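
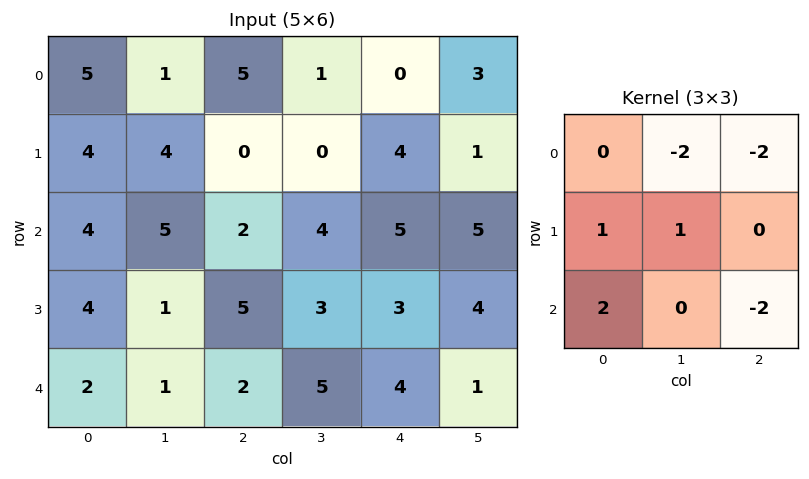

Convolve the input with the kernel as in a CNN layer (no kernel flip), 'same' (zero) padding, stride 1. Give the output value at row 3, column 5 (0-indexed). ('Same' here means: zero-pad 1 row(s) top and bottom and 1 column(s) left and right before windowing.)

5

The receptive field on the zero-padded input at this output position is [5 5 0 / 3 4 0 / 4 1 0]. Elementwise product with the kernel and sum: 5·-2 + 0·-2 + 3·1 + 4·1 + 4·2 + 0·-2.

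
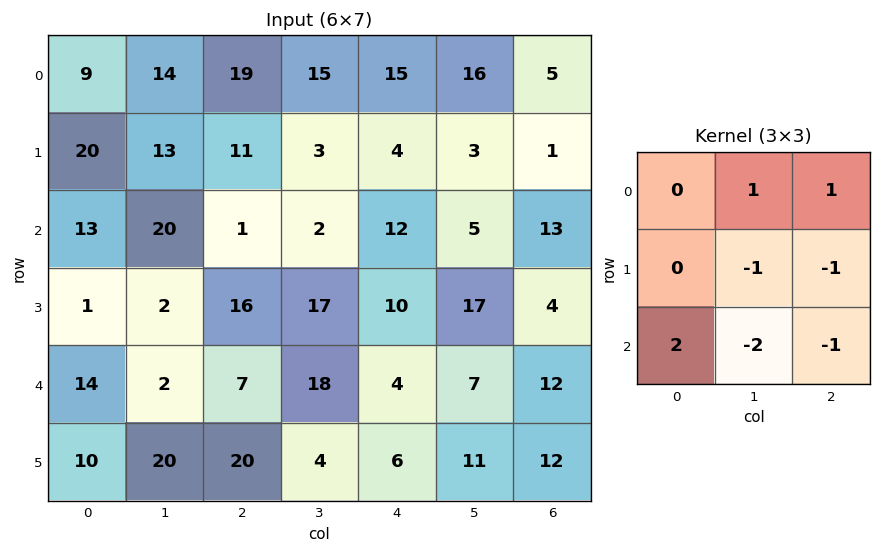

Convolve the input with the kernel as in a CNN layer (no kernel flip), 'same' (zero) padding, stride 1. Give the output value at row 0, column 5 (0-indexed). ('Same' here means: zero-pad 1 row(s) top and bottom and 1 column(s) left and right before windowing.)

-20

The receptive field on the zero-padded input at this output position is [0 0 0 / 15 16 5 / 4 3 1]. Elementwise product with the kernel and sum: 0·1 + 0·1 + 16·-1 + 5·-1 + 4·2 + 3·-2 + 1·-1.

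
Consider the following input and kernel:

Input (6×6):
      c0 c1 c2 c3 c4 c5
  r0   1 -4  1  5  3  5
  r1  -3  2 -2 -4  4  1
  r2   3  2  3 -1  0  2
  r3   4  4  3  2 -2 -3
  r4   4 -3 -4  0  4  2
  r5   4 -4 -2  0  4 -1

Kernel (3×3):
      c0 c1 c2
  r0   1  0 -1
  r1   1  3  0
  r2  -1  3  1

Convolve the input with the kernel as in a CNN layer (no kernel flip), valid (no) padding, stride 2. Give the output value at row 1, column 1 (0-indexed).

The receptive field on the input at this output position is [3 -1 0 / 3 2 -2 / -4 0 4]. Elementwise product with the kernel and sum: 3·1 + 0·-1 + 3·1 + 2·3 + -4·-1 + 0·3 + 4·1.

20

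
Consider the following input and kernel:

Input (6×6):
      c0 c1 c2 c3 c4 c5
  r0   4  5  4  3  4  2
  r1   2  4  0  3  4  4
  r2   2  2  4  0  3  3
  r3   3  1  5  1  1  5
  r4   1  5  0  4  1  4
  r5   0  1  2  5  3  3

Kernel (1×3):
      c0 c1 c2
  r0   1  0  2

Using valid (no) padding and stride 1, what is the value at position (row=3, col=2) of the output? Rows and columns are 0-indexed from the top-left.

7

The receptive field on the input at this output position is [5 1 1]. Elementwise product with the kernel and sum: 5·1 + 1·2.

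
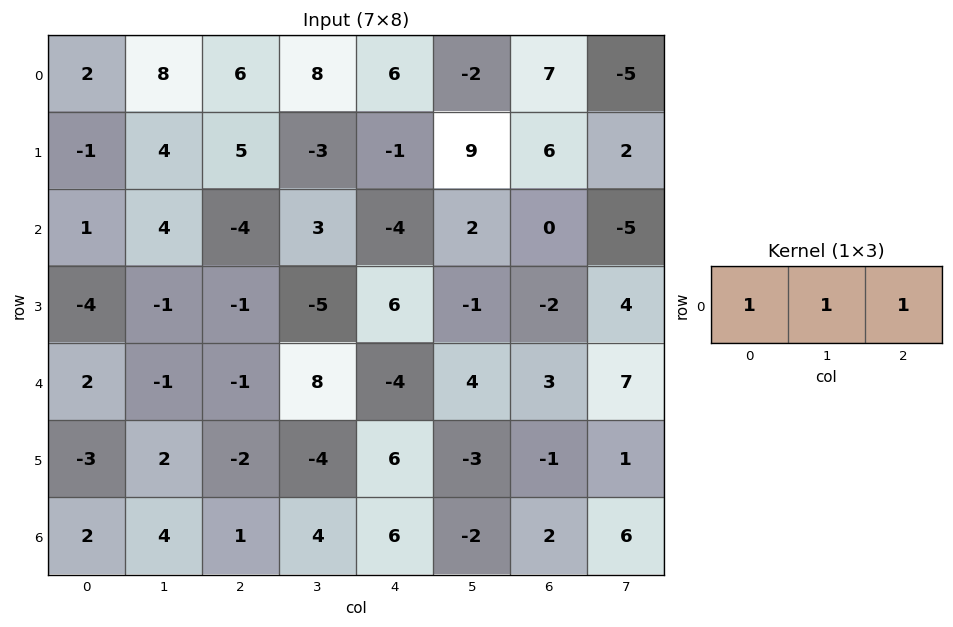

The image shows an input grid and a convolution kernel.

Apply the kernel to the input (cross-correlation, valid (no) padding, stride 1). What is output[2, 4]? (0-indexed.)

-2

The receptive field on the input at this output position is [-4 2 0]. Elementwise product with the kernel and sum: -4·1 + 2·1 + 0·1.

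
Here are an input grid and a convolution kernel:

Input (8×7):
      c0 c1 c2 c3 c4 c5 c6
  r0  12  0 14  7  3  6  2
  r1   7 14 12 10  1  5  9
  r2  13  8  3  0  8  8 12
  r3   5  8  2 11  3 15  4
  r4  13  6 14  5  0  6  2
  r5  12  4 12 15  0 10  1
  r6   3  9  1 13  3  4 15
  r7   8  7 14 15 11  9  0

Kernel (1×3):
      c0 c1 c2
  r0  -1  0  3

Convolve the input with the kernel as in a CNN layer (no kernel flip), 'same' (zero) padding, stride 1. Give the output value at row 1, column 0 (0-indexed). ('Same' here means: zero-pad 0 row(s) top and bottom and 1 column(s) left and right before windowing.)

The receptive field on the zero-padded input at this output position is [0 7 14]. Elementwise product with the kernel and sum: 0·-1 + 14·3.

42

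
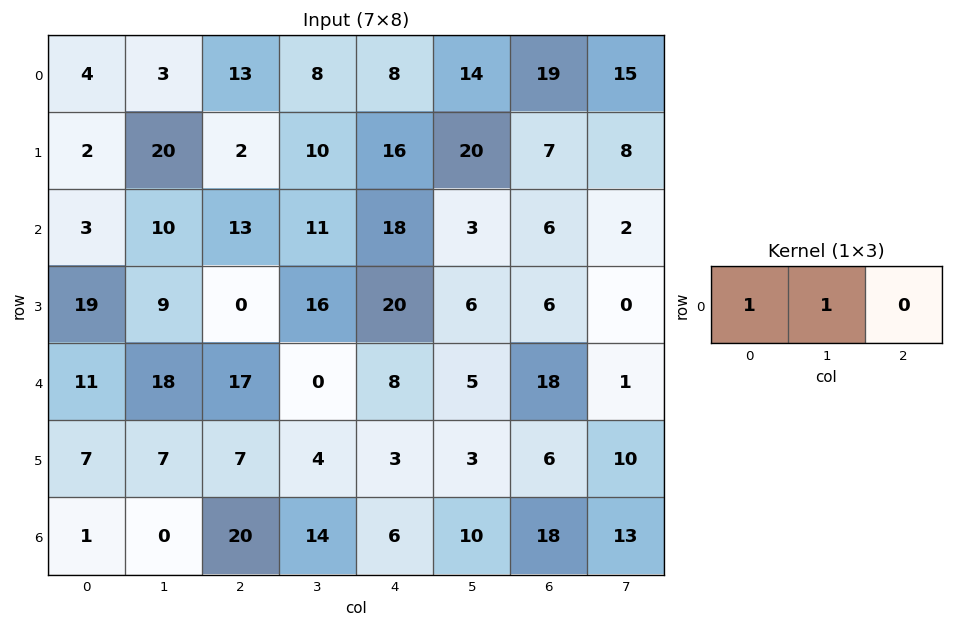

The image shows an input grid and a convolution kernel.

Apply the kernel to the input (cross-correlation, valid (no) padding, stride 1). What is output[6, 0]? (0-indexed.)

1

The receptive field on the input at this output position is [1 0 20]. Elementwise product with the kernel and sum: 1·1 + 0·1.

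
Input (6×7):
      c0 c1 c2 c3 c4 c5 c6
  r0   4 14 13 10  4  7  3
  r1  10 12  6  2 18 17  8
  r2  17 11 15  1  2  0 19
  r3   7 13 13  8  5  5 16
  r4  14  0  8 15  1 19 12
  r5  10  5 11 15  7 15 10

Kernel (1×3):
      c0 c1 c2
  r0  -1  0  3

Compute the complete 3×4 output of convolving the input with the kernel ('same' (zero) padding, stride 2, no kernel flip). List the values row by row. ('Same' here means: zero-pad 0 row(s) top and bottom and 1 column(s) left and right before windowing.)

42 16 11 -7
33 -8 -1 0
0 45 42 -19

Output[0,0]: The receptive field on the zero-padded input at this output position is [0 4 14]. Elementwise product with the kernel and sum: 0·-1 + 14·3.
Output[0,1]: The receptive field on the zero-padded input at this output position is [14 13 10]. Elementwise product with the kernel and sum: 14·-1 + 10·3.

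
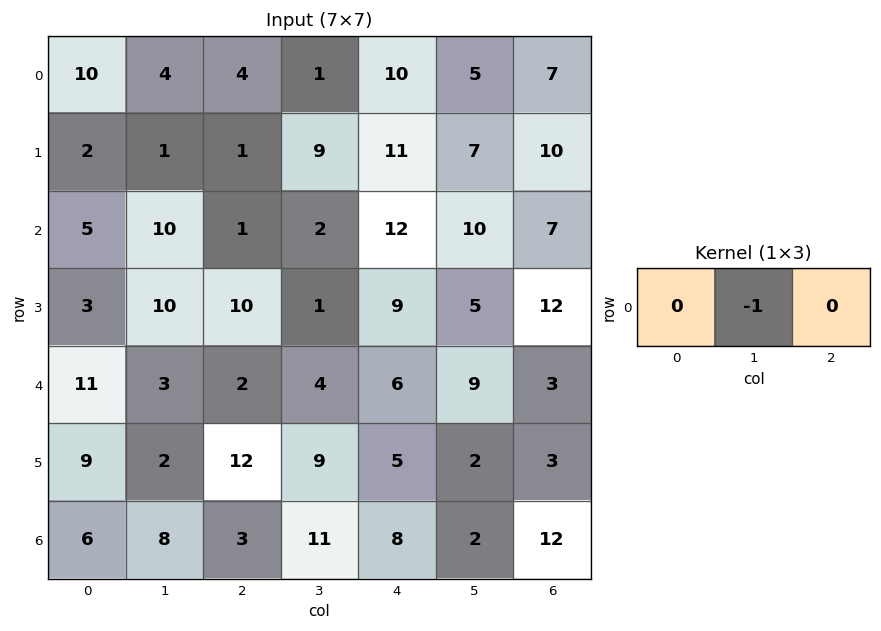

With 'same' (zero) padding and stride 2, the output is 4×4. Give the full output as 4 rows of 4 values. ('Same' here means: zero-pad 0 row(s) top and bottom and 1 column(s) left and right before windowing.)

-10 -4 -10 -7
-5 -1 -12 -7
-11 -2 -6 -3
-6 -3 -8 -12

Output[0,0]: The receptive field on the zero-padded input at this output position is [0 10 4]. Elementwise product with the kernel and sum: 10·-1.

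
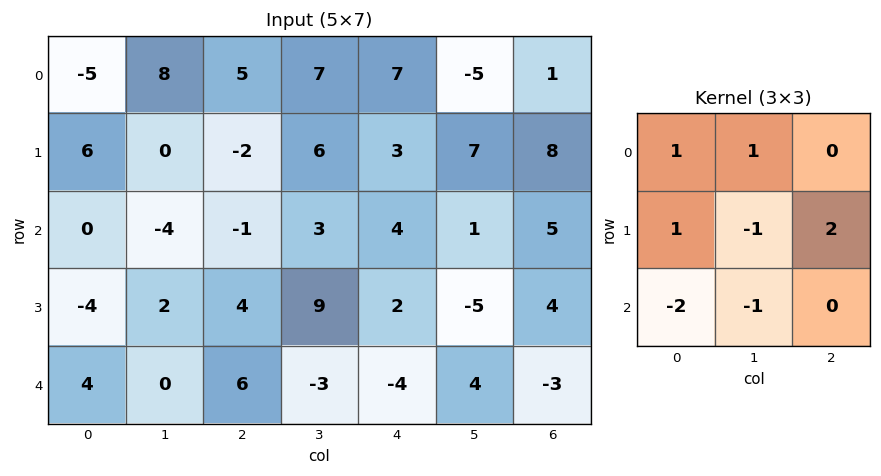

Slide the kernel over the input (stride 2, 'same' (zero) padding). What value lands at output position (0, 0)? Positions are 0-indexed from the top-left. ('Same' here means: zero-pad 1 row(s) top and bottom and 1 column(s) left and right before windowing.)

The receptive field on the zero-padded input at this output position is [0 0 0 / 0 -5 8 / 0 6 0]. Elementwise product with the kernel and sum: 0·1 + 0·1 + 0·1 + -5·-1 + 8·2 + 0·-2 + 6·-1.

15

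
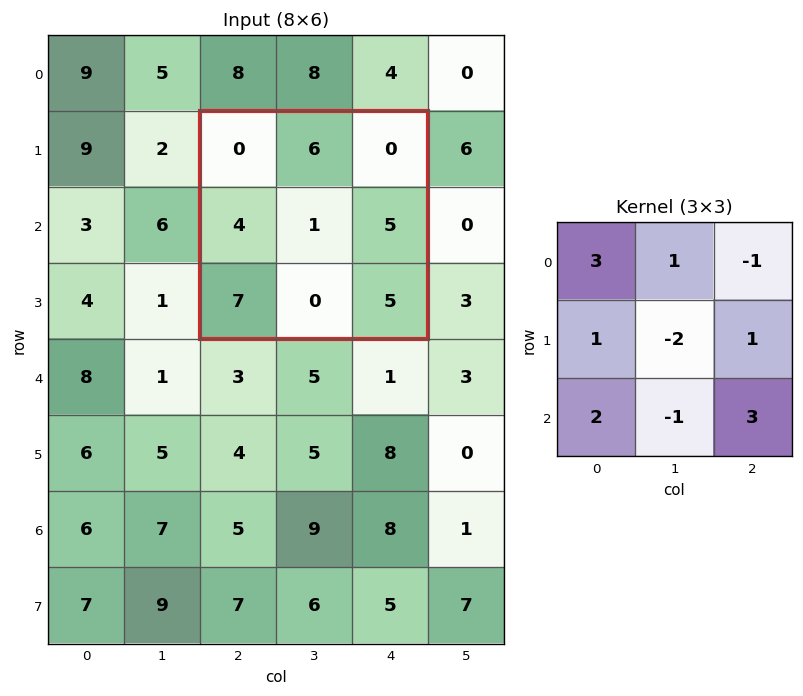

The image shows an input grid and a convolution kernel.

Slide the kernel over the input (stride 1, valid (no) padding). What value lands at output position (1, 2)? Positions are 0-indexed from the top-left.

42

The receptive field on the input at this output position is [0 6 0 / 4 1 5 / 7 0 5]. Elementwise product with the kernel and sum: 0·3 + 6·1 + 0·-1 + 4·1 + 1·-2 + 5·1 + 7·2 + 0·-1 + 5·3.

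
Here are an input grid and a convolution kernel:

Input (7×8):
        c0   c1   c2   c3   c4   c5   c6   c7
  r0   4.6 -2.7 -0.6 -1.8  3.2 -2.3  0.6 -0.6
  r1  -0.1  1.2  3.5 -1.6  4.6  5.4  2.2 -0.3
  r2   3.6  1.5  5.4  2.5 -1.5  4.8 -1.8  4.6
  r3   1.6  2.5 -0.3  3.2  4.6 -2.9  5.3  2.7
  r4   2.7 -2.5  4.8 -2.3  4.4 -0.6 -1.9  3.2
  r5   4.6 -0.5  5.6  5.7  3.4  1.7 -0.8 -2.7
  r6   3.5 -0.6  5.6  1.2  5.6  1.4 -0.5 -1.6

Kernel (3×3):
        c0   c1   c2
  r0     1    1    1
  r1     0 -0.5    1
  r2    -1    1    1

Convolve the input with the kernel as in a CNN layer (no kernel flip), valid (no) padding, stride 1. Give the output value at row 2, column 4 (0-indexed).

1.35

The receptive field on the input at this output position is [-1.5 4.8 -1.8 / 4.6 -2.9 5.3 / 4.4 -0.6 -1.9]. Elementwise product with the kernel and sum: -1.5·1 + 4.8·1 + -1.8·1 + -2.9·-0.5 + 5.3·1 + 4.4·-1 + -0.6·1 + -1.9·1.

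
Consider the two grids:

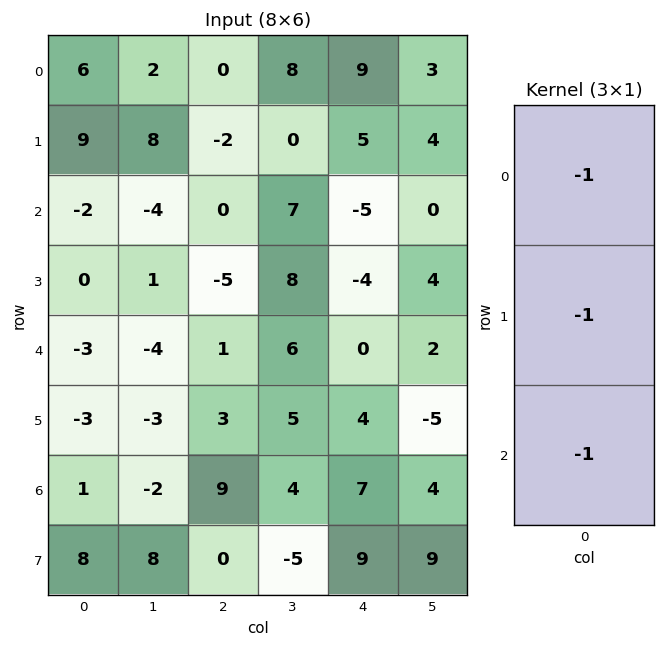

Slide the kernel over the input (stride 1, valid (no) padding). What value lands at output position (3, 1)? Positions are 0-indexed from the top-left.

6

The receptive field on the input at this output position is [1 / -4 / -3]. Elementwise product with the kernel and sum: 1·-1 + -4·-1 + -3·-1.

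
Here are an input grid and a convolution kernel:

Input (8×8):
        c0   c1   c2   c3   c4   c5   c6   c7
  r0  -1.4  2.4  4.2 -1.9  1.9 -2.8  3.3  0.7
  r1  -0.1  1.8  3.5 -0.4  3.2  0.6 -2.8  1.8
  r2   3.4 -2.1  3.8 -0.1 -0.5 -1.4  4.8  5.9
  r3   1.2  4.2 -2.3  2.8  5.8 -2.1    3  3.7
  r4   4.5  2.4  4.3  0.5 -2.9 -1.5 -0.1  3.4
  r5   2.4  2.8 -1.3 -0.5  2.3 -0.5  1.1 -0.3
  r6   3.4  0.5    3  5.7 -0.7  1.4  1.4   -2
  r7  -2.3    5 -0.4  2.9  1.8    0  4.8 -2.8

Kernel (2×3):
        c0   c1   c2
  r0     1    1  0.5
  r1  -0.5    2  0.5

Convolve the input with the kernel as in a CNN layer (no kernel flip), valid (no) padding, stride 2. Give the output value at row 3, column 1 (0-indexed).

15.25

The receptive field on the input at this output position is [3 5.7 -0.7 / -0.4 2.9 1.8]. Elementwise product with the kernel and sum: 3·1 + 5.7·1 + -0.7·0.5 + -0.4·-0.5 + 2.9·2 + 1.8·0.5.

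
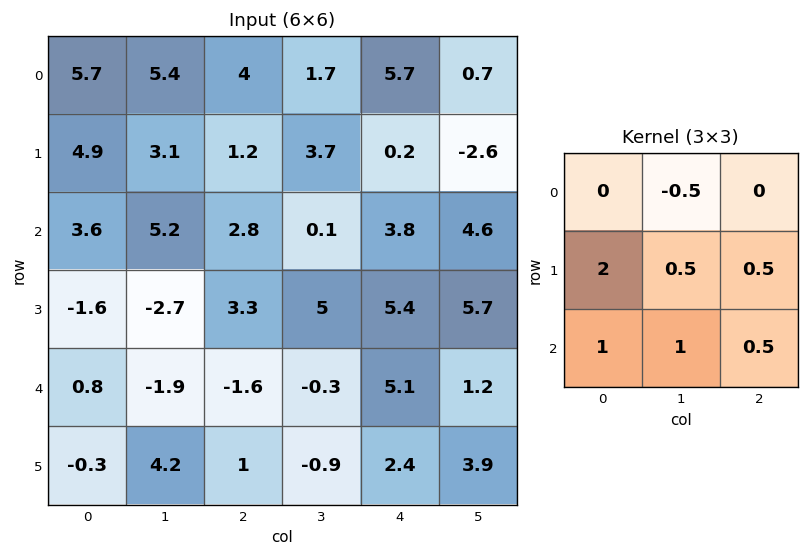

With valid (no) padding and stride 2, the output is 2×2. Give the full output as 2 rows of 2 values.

Output[0,0]: The receptive field on the input at this output position is [5.7 5.4 4 / 4.9 3.1 1.2 / 3.6 5.2 2.8]. Elementwise product with the kernel and sum: 5.4·-0.5 + 4.9·2 + 3.1·0.5 + 1.2·0.5 + 3.6·1 + 5.2·1 + 2.8·0.5.

19.45 8.3
-7.4 12.4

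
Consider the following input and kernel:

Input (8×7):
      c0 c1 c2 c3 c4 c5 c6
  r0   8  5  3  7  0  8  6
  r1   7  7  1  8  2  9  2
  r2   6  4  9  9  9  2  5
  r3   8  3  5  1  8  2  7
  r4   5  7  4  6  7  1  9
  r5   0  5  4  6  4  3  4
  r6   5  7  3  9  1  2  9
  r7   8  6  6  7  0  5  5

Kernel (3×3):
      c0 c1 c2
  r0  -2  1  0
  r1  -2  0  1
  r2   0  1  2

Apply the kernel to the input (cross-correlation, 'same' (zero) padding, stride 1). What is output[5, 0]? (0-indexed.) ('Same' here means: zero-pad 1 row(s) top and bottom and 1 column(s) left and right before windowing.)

29

The receptive field on the zero-padded input at this output position is [0 5 7 / 0 0 5 / 0 5 7]. Elementwise product with the kernel and sum: 0·-2 + 5·1 + 0·-2 + 5·1 + 5·1 + 7·2.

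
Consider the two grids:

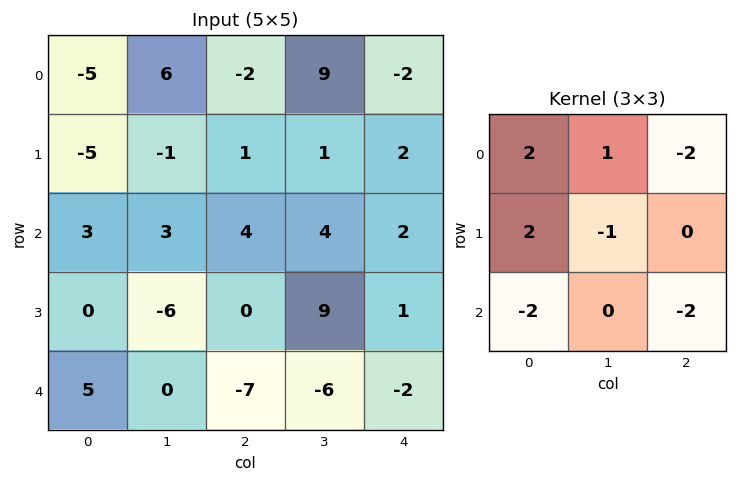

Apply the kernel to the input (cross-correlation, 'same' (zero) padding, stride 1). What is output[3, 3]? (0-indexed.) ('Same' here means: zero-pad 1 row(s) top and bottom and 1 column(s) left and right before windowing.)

The receptive field on the zero-padded input at this output position is [4 4 2 / 0 9 1 / -7 -6 -2]. Elementwise product with the kernel and sum: 4·2 + 4·1 + 2·-2 + 0·2 + 9·-1 + -7·-2 + -2·-2.

17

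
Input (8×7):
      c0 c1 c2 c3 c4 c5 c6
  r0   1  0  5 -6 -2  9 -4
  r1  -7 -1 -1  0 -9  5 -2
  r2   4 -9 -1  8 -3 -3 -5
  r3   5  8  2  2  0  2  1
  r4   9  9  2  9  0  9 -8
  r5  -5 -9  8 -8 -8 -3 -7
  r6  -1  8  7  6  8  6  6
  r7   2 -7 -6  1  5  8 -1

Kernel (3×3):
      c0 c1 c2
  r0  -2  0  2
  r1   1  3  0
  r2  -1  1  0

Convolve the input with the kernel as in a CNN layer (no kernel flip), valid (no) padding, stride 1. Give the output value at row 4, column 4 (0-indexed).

The receptive field on the input at this output position is [0 9 -8 / -8 -3 -7 / 8 6 6]. Elementwise product with the kernel and sum: 0·-2 + -8·2 + -8·1 + -3·3 + 8·-1 + 6·1.

-35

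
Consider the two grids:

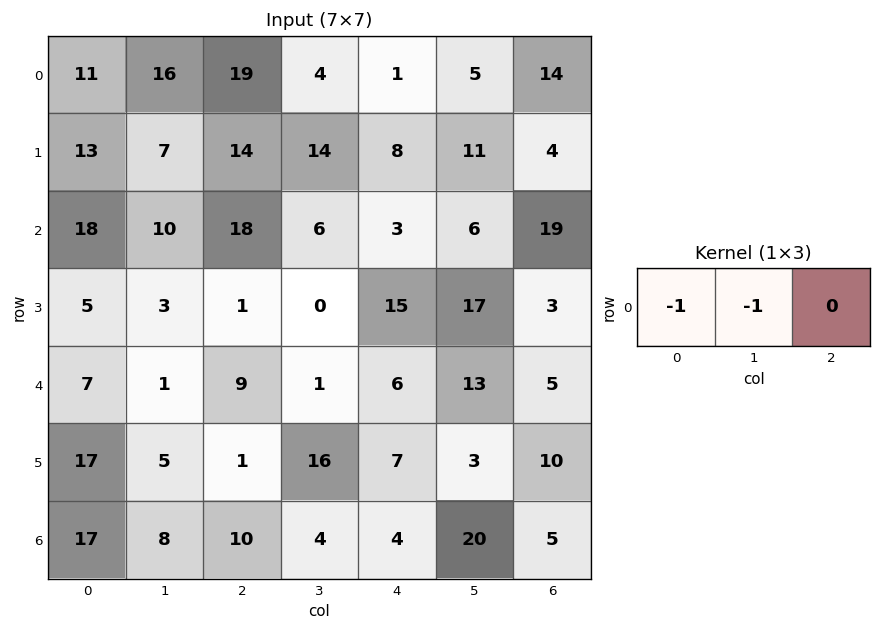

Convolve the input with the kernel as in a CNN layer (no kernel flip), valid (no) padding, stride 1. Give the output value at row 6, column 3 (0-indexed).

The receptive field on the input at this output position is [4 4 20]. Elementwise product with the kernel and sum: 4·-1 + 4·-1.

-8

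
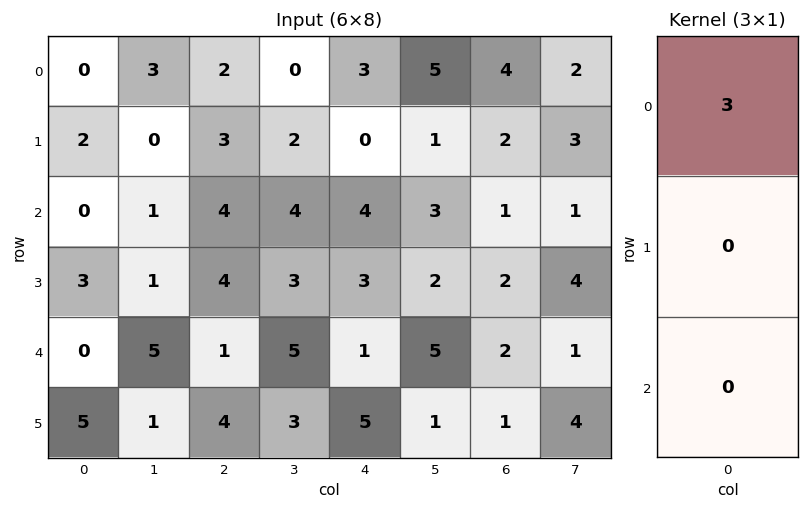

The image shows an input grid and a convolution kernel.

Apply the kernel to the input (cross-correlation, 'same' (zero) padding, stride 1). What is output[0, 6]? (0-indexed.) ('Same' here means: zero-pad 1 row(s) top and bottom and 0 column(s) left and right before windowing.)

0

The receptive field on the zero-padded input at this output position is [0 / 4 / 2]. Elementwise product with the kernel and sum: 0·3.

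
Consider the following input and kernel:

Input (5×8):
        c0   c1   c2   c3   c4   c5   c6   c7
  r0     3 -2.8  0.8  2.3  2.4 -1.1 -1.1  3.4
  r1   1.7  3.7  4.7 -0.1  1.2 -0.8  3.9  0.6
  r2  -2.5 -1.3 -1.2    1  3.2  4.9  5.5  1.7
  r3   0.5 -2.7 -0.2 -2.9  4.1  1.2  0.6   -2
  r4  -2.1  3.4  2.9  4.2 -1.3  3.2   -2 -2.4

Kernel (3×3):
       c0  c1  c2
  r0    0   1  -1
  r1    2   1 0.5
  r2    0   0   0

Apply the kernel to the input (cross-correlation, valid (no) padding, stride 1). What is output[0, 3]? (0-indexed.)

The receptive field on the input at this output position is [2.3 2.4 -1.1 / -0.1 1.2 -0.8 / 1 3.2 4.9]. Elementwise product with the kernel and sum: 2.4·1 + -1.1·-1 + -0.1·2 + 1.2·1 + -0.8·0.5.

4.1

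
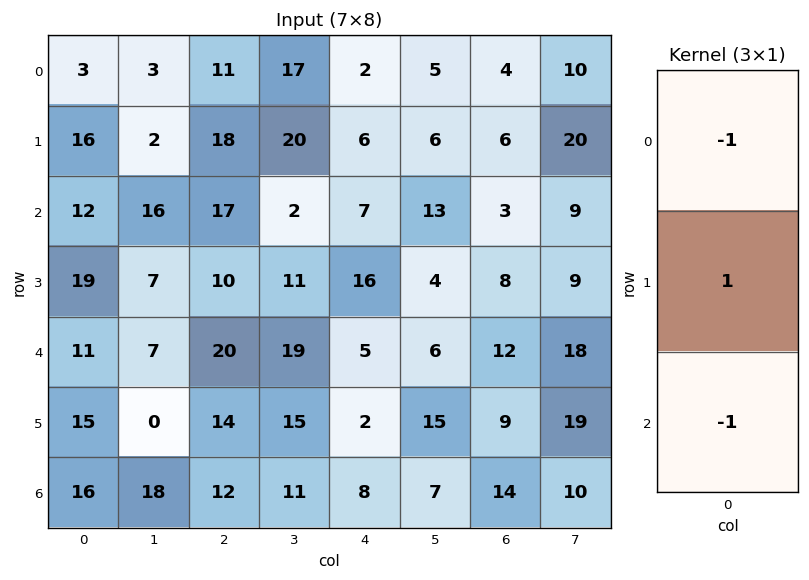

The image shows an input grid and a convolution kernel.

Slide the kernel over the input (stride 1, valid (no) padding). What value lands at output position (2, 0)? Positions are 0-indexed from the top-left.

-4

The receptive field on the input at this output position is [12 / 19 / 11]. Elementwise product with the kernel and sum: 12·-1 + 19·1 + 11·-1.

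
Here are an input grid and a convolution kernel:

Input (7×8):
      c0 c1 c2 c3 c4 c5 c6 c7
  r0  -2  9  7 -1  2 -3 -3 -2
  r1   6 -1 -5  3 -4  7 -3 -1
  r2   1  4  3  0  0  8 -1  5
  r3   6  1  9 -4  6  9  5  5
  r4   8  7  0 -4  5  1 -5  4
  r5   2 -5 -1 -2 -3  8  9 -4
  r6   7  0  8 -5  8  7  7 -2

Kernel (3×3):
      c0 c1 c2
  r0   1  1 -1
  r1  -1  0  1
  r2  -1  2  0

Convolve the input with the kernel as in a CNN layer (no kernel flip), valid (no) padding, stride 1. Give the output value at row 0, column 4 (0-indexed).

The receptive field on the input at this output position is [2 -3 -3 / -4 7 -3 / 0 8 -1]. Elementwise product with the kernel and sum: 2·1 + -3·1 + -3·-1 + -4·-1 + -3·1 + 0·-1 + 8·2.

19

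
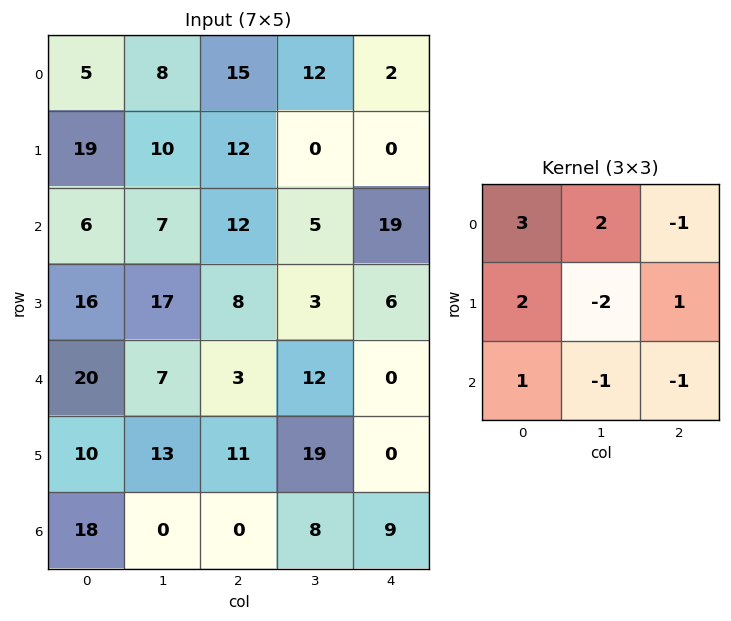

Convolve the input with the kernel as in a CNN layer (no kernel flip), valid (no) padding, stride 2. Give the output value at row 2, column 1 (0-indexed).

0

The receptive field on the input at this output position is [3 12 0 / 11 19 0 / 0 8 9]. Elementwise product with the kernel and sum: 3·3 + 12·2 + 0·-1 + 11·2 + 19·-2 + 0·1 + 0·1 + 8·-1 + 9·-1.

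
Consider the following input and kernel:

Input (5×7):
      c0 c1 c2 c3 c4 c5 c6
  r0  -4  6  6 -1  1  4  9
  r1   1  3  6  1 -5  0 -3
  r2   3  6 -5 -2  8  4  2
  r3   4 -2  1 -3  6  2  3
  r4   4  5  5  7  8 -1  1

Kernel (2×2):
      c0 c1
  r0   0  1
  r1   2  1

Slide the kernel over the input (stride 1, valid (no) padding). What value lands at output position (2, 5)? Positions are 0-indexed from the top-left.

9

The receptive field on the input at this output position is [4 2 / 2 3]. Elementwise product with the kernel and sum: 2·1 + 2·2 + 3·1.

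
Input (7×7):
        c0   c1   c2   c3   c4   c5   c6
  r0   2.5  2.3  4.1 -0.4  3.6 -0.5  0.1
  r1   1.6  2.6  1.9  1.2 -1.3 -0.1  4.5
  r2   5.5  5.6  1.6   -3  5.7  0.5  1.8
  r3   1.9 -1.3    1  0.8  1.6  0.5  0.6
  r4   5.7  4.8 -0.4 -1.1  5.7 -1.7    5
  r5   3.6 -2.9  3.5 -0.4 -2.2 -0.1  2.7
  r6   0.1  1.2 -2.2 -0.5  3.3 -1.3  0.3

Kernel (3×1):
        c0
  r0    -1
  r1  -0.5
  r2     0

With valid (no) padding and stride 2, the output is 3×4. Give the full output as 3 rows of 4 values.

Output[0,0]: The receptive field on the input at this output position is [2.5 / 1.6 / 5.5]. Elementwise product with the kernel and sum: 2.5·-1 + 1.6·-0.5.

-3.3 -5.05 -2.95 -2.35
-6.45 -2.1 -6.5 -2.1
-7.5 -1.35 -4.6 -6.35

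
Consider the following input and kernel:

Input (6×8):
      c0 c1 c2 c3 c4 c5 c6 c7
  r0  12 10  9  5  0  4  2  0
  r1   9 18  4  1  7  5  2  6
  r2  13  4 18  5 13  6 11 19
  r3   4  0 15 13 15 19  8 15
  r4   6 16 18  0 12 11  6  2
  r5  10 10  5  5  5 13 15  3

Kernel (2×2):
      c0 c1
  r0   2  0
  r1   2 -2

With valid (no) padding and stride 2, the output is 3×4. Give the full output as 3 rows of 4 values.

6 24 4 -4
34 40 18 8
12 36 8 36

Output[0,0]: The receptive field on the input at this output position is [12 10 / 9 18]. Elementwise product with the kernel and sum: 12·2 + 9·2 + 18·-2.
Output[0,1]: The receptive field on the input at this output position is [9 5 / 4 1]. Elementwise product with the kernel and sum: 9·2 + 4·2 + 1·-2.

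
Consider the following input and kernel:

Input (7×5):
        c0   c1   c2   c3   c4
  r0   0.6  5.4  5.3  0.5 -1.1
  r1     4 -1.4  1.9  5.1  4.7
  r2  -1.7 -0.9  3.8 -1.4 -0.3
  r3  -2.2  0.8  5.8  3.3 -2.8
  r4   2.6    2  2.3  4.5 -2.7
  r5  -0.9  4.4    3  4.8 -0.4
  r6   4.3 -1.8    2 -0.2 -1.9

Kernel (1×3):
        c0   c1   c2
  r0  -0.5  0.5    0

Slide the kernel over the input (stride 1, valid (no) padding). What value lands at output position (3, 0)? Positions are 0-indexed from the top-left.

The receptive field on the input at this output position is [-2.2 0.8 5.8]. Elementwise product with the kernel and sum: -2.2·-0.5 + 0.8·0.5.

1.5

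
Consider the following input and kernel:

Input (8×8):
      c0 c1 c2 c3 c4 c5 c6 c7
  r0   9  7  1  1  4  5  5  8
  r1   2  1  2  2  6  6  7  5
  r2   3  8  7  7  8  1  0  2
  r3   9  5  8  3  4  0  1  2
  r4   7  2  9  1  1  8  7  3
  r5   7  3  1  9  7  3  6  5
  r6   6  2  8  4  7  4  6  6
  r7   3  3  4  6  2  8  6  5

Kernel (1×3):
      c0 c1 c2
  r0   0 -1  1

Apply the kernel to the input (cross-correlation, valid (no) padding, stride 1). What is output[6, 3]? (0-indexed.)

-3

The receptive field on the input at this output position is [4 7 4]. Elementwise product with the kernel and sum: 7·-1 + 4·1.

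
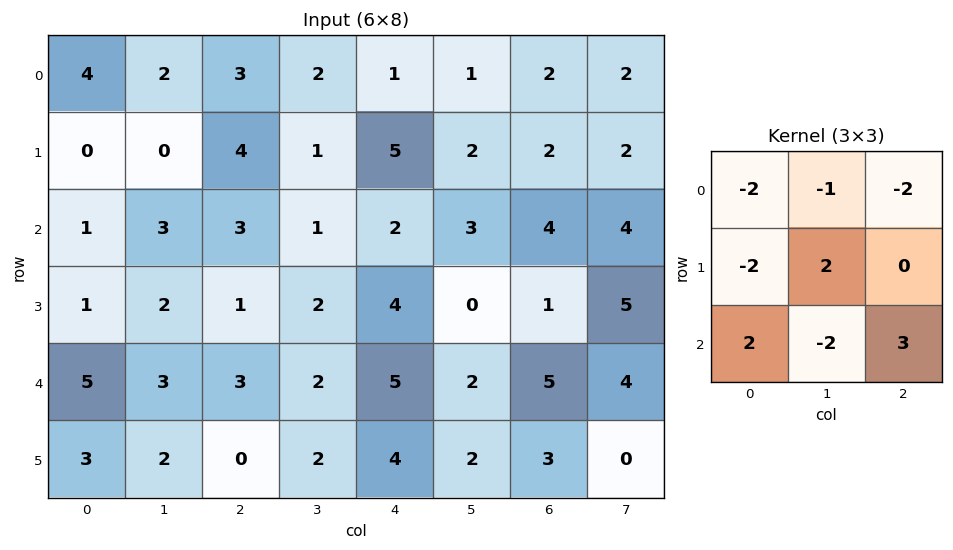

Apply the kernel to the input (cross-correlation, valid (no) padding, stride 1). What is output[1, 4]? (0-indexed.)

-3

The receptive field on the input at this output position is [5 2 2 / 2 3 4 / 4 0 1]. Elementwise product with the kernel and sum: 5·-2 + 2·-1 + 2·-2 + 2·-2 + 3·2 + 4·2 + 0·-2 + 1·3.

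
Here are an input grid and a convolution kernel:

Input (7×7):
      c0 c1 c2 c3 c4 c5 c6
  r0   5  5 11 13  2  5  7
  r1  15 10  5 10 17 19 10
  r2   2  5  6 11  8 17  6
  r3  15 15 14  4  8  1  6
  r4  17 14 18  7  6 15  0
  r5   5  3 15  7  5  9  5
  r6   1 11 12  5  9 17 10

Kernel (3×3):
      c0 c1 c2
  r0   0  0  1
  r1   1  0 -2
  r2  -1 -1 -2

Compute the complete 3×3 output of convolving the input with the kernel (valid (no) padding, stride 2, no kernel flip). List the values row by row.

Output[0,0]: The receptive field on the input at this output position is [5 5 11 / 15 10 5 / 2 5 6]. Elementwise product with the kernel and sum: 11·1 + 15·1 + 5·-2 + 2·-1 + 5·-1 + 6·-2.
Output[0,1]: The receptive field on the input at this output position is [11 13 2 / 5 10 17 / 6 11 8]. Elementwise product with the kernel and sum: 2·1 + 5·1 + 17·-2 + 6·-1 + 11·-1 + 8·-2.

-3 -60 -33
-74 -31 -19
-43 -24 -51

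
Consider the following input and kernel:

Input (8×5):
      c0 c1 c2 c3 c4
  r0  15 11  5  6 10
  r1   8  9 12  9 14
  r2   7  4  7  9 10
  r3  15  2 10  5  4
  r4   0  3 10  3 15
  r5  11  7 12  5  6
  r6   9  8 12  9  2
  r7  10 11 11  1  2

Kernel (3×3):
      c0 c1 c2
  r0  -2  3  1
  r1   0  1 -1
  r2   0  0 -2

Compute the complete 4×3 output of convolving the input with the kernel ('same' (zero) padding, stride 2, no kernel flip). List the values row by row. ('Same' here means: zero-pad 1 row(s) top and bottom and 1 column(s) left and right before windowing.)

-14 -19 10
32 15 34
30 28 17
19 28 10

Output[0,0]: The receptive field on the zero-padded input at this output position is [0 0 0 / 0 15 11 / 0 8 9]. Elementwise product with the kernel and sum: 0·-2 + 0·3 + 0·1 + 15·1 + 11·-1 + 9·-2.
Output[0,1]: The receptive field on the zero-padded input at this output position is [0 0 0 / 11 5 6 / 9 12 9]. Elementwise product with the kernel and sum: 0·-2 + 0·3 + 0·1 + 5·1 + 6·-1 + 9·-2.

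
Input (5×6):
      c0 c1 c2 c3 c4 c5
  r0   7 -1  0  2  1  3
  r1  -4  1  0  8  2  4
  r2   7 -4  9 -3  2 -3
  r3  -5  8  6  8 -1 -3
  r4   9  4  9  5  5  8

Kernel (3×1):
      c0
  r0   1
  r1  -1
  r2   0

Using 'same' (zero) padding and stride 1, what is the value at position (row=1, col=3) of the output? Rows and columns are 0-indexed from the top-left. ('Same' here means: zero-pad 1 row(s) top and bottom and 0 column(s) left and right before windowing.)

The receptive field on the zero-padded input at this output position is [2 / 8 / -3]. Elementwise product with the kernel and sum: 2·1 + 8·-1.

-6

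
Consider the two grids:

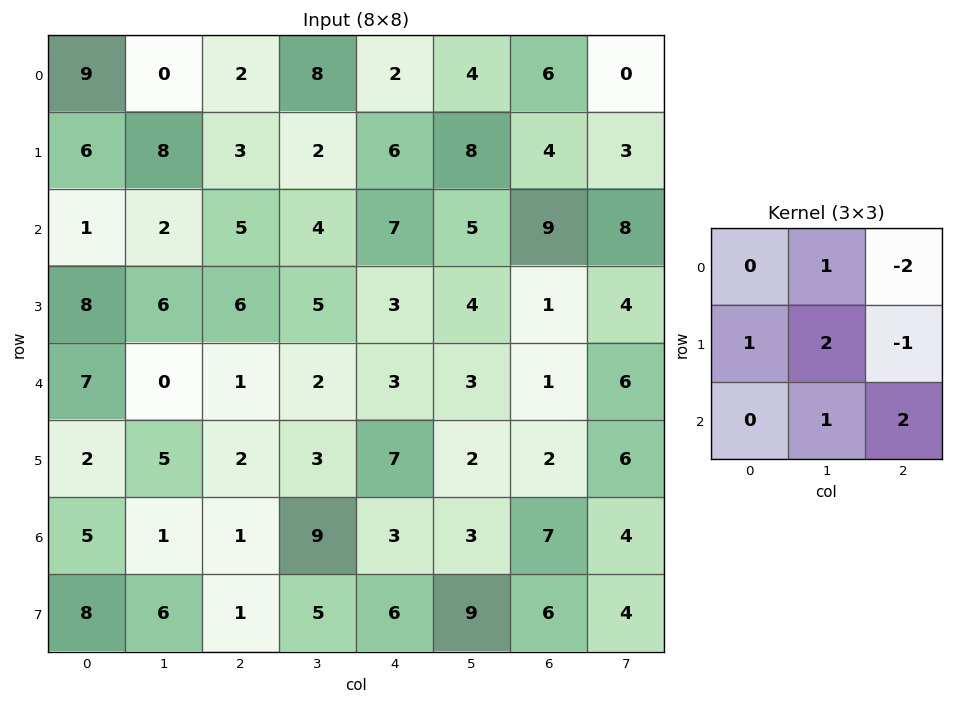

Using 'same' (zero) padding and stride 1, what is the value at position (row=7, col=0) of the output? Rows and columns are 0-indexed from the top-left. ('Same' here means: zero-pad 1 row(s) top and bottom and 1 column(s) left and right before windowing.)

13

The receptive field on the zero-padded input at this output position is [0 5 1 / 0 8 6 / 0 0 0]. Elementwise product with the kernel and sum: 5·1 + 1·-2 + 0·1 + 8·2 + 6·-1 + 0·1 + 0·2.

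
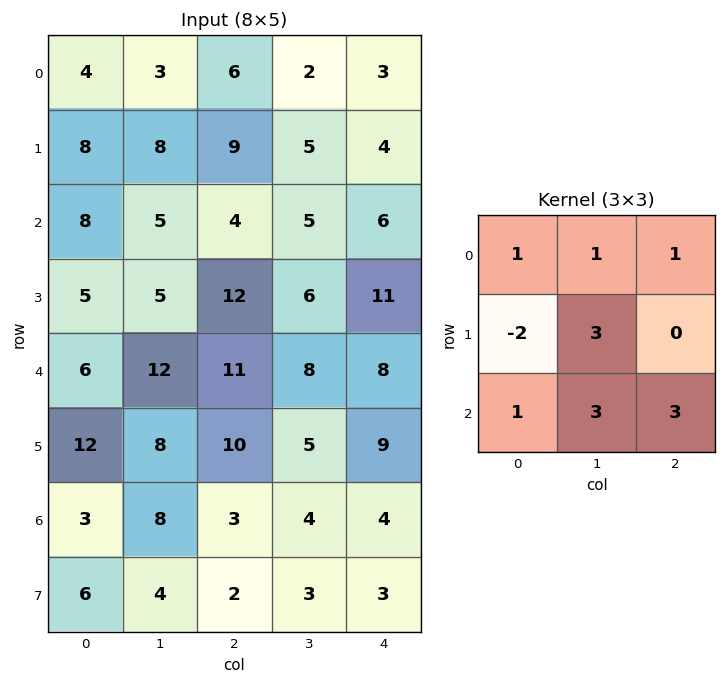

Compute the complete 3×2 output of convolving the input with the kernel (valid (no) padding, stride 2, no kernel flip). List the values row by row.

Output[0,0]: The receptive field on the input at this output position is [4 3 6 / 8 8 9 / 8 5 4]. Elementwise product with the kernel and sum: 4·1 + 3·1 + 6·1 + 8·-2 + 8·3 + 8·1 + 5·3 + 4·3.

56 45
97 68
65 49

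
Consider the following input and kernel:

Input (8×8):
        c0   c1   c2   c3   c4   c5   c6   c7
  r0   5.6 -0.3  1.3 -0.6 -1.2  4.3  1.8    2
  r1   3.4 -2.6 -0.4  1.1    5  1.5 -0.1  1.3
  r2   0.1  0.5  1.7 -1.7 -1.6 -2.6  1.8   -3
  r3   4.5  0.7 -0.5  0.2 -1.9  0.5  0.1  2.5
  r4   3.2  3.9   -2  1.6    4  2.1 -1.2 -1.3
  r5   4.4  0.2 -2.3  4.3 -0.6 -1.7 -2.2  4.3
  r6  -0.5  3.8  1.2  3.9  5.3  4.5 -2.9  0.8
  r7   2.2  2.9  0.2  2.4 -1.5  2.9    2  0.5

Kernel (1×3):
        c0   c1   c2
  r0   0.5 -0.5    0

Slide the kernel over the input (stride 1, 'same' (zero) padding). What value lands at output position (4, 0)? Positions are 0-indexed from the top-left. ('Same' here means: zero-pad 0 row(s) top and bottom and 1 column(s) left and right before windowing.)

-1.6

The receptive field on the zero-padded input at this output position is [0 3.2 3.9]. Elementwise product with the kernel and sum: 0·0.5 + 3.2·-0.5.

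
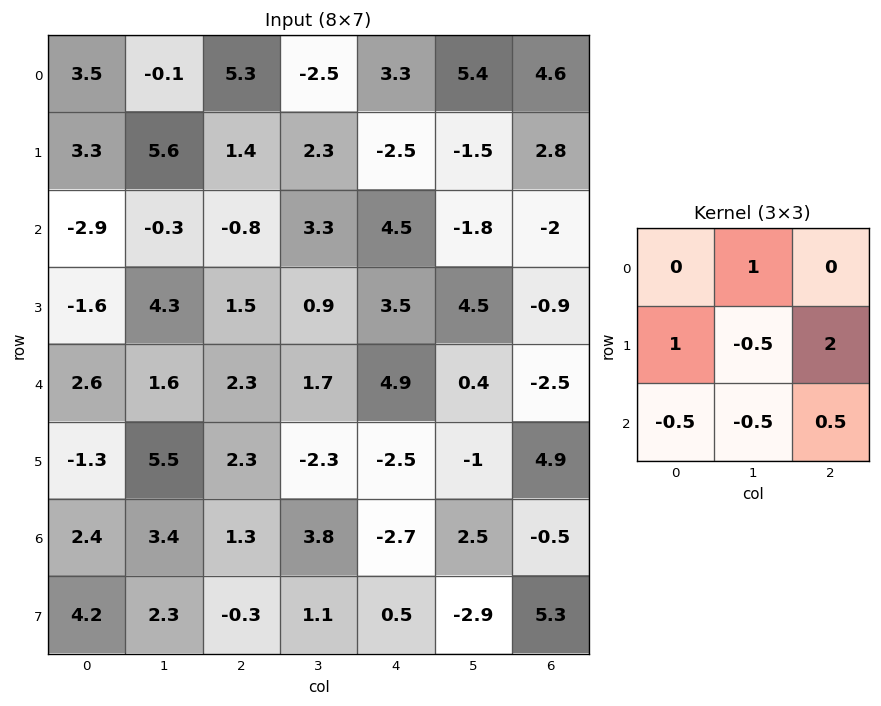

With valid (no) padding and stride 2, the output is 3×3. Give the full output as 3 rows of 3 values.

4.4 -6.25 6.9
-2 11.8 -6.25
-0.1 -3.75 8.05

Output[0,0]: The receptive field on the input at this output position is [3.5 -0.1 5.3 / 3.3 5.6 1.4 / -2.9 -0.3 -0.8]. Elementwise product with the kernel and sum: -0.1·1 + 3.3·1 + 5.6·-0.5 + 1.4·2 + -2.9·-0.5 + -0.3·-0.5 + -0.8·0.5.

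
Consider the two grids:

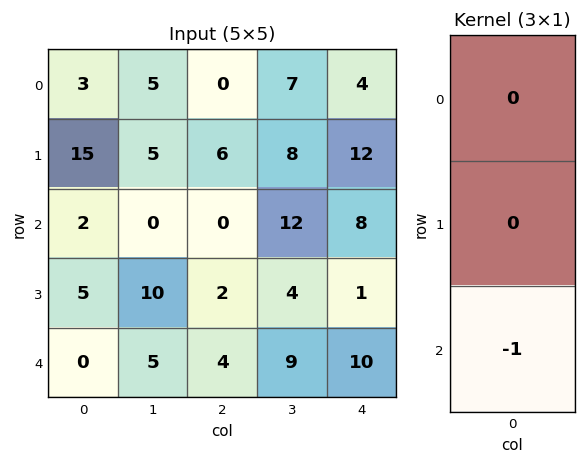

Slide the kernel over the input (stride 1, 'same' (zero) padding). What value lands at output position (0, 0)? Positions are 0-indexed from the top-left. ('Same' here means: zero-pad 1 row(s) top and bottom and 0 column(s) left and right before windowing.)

-15

The receptive field on the zero-padded input at this output position is [0 / 3 / 15]. Elementwise product with the kernel and sum: 15·-1.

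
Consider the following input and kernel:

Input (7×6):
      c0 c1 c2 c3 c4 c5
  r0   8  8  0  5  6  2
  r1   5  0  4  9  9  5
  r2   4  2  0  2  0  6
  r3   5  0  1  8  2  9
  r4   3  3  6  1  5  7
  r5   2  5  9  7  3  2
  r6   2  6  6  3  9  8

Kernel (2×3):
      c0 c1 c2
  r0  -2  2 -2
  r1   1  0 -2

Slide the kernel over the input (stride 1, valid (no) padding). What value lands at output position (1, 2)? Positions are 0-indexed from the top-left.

The receptive field on the input at this output position is [4 9 9 / 0 2 0]. Elementwise product with the kernel and sum: 4·-2 + 9·2 + 9·-2 + 0·1 + 0·-2.

-8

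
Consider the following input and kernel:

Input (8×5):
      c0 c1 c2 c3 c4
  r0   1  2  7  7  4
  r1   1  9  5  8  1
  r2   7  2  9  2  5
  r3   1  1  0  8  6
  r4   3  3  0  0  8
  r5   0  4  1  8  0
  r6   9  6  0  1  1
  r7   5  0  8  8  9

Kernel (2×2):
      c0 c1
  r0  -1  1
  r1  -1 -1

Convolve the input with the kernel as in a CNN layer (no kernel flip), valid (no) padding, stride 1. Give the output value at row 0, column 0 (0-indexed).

The receptive field on the input at this output position is [1 2 / 1 9]. Elementwise product with the kernel and sum: 1·-1 + 2·1 + 1·-1 + 9·-1.

-9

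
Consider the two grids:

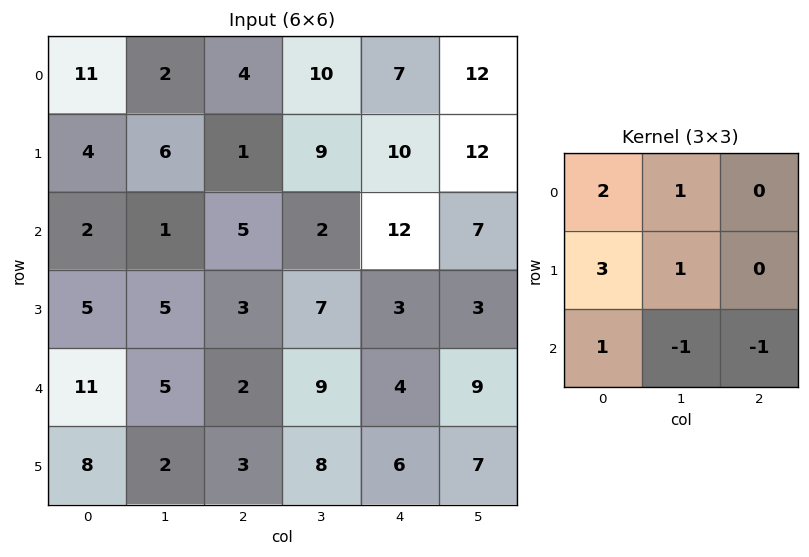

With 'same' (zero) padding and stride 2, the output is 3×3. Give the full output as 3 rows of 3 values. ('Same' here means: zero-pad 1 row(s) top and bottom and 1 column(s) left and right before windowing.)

1 6 24
-4 16 47
6 21 43

Output[0,0]: The receptive field on the zero-padded input at this output position is [0 0 0 / 0 11 2 / 0 4 6]. Elementwise product with the kernel and sum: 0·2 + 0·1 + 0·3 + 11·1 + 0·1 + 4·-1 + 6·-1.
Output[0,1]: The receptive field on the zero-padded input at this output position is [0 0 0 / 2 4 10 / 6 1 9]. Elementwise product with the kernel and sum: 0·2 + 0·1 + 2·3 + 4·1 + 6·1 + 1·-1 + 9·-1.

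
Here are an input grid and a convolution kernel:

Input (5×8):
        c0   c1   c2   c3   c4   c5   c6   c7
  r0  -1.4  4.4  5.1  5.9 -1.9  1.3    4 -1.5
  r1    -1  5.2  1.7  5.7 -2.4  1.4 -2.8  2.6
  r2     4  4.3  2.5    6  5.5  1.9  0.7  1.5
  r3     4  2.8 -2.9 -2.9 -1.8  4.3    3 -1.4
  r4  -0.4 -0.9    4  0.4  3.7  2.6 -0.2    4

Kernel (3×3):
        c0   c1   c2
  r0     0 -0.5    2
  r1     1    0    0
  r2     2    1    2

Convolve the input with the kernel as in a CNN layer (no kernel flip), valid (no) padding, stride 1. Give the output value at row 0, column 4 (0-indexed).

19.25

The receptive field on the input at this output position is [-1.9 1.3 4 / -2.4 1.4 -2.8 / 5.5 1.9 0.7]. Elementwise product with the kernel and sum: 1.3·-0.5 + 4·2 + -2.4·1 + 5.5·2 + 1.9·1 + 0.7·2.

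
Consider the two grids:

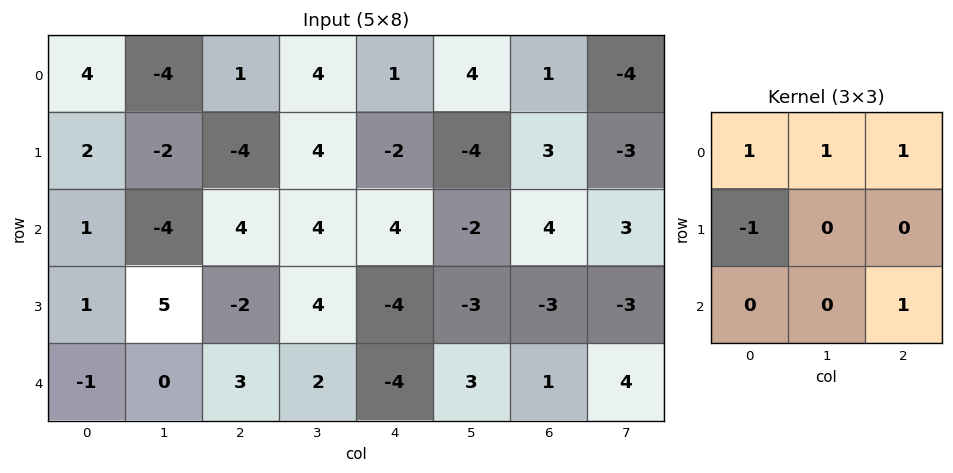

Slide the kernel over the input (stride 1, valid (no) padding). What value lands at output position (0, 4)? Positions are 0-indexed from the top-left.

12

The receptive field on the input at this output position is [1 4 1 / -2 -4 3 / 4 -2 4]. Elementwise product with the kernel and sum: 1·1 + 4·1 + 1·1 + -2·-1 + 4·1.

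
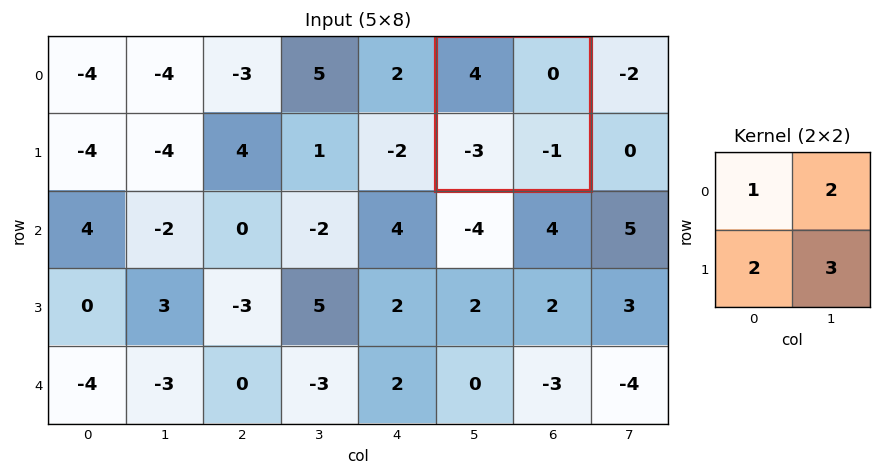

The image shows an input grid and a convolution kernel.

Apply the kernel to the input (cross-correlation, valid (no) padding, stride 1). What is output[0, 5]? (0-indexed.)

The receptive field on the input at this output position is [4 0 / -3 -1]. Elementwise product with the kernel and sum: 4·1 + 0·2 + -3·2 + -1·3.

-5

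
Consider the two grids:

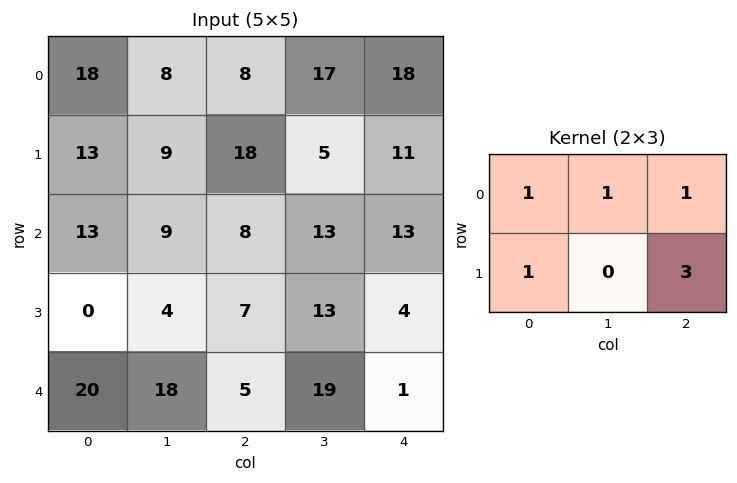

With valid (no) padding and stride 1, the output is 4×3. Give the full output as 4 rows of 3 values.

Output[0,0]: The receptive field on the input at this output position is [18 8 8 / 13 9 18]. Elementwise product with the kernel and sum: 18·1 + 8·1 + 8·1 + 13·1 + 18·3.

101 57 94
77 80 81
51 73 53
46 99 32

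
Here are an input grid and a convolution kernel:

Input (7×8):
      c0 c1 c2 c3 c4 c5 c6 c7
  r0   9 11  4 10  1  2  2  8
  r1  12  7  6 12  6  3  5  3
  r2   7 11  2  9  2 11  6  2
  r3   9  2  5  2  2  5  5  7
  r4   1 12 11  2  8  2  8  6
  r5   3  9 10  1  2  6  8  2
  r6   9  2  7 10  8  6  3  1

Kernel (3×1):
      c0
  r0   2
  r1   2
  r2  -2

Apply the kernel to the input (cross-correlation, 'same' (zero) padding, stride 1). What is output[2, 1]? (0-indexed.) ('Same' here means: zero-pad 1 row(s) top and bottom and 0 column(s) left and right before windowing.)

32

The receptive field on the zero-padded input at this output position is [7 / 11 / 2]. Elementwise product with the kernel and sum: 7·2 + 11·2 + 2·-2.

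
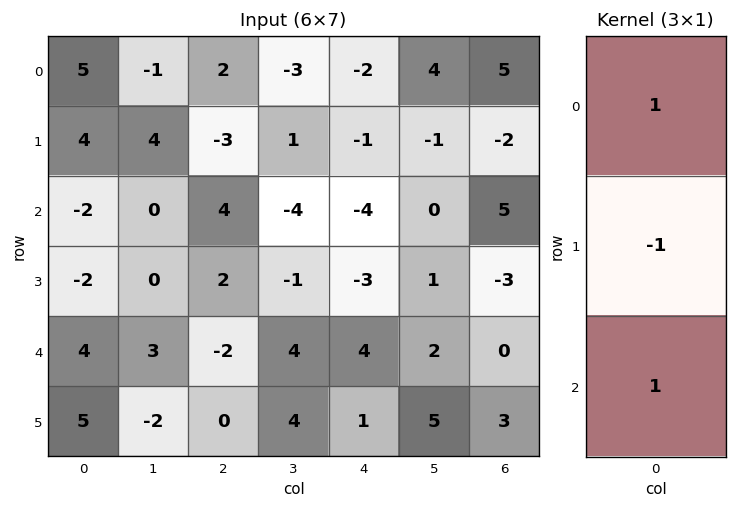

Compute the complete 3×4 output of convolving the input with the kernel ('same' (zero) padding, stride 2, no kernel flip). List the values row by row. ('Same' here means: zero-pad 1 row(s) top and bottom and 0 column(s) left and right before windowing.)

Output[0,0]: The receptive field on the zero-padded input at this output position is [0 / 5 / 4]. Elementwise product with the kernel and sum: 0·1 + 5·-1 + 4·1.

-1 -5 1 -7
4 -5 0 -10
-1 4 -6 0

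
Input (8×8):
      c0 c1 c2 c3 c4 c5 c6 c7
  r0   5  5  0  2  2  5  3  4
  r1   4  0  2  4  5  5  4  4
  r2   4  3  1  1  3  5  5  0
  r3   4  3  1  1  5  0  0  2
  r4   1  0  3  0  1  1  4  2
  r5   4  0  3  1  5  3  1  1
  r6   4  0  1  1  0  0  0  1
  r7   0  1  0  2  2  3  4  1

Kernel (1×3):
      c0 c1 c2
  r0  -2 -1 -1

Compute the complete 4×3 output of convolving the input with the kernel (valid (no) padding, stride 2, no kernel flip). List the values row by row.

Output[0,0]: The receptive field on the input at this output position is [5 5 0]. Elementwise product with the kernel and sum: 5·-2 + 5·-1 + 0·-1.

-15 -4 -12
-12 -6 -16
-5 -7 -7
-9 -3 0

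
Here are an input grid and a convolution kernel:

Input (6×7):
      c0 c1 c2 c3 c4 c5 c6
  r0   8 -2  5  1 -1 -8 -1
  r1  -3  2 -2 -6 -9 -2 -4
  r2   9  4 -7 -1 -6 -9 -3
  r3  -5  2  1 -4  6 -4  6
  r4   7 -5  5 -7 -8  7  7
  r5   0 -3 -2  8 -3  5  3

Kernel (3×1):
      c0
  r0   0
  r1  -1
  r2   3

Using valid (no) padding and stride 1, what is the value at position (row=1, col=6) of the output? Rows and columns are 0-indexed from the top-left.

The receptive field on the input at this output position is [-4 / -3 / 6]. Elementwise product with the kernel and sum: -3·-1 + 6·3.

21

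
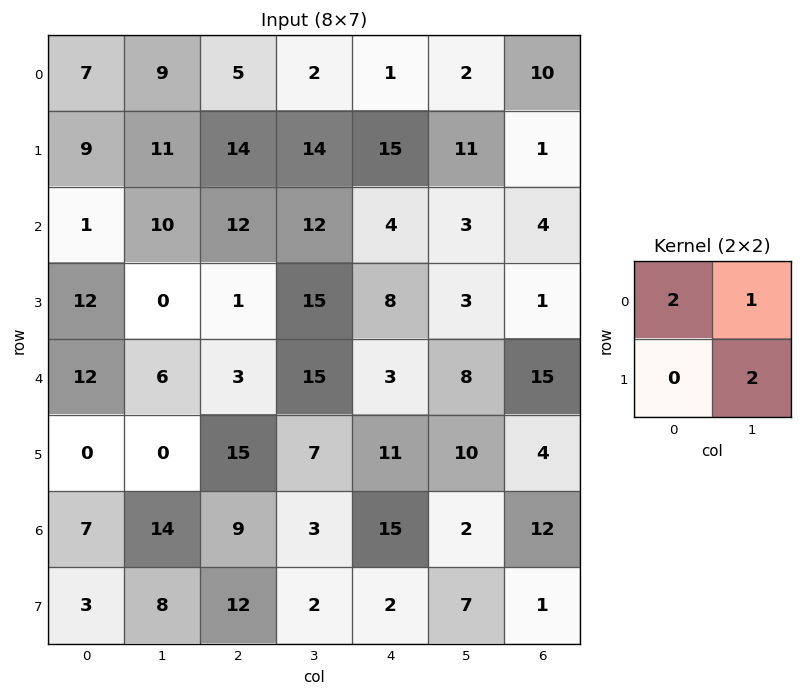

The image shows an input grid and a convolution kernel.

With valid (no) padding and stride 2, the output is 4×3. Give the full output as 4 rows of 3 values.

Output[0,0]: The receptive field on the input at this output position is [7 9 / 9 11]. Elementwise product with the kernel and sum: 7·2 + 9·1 + 11·2.
Output[0,1]: The receptive field on the input at this output position is [5 2 / 14 14]. Elementwise product with the kernel and sum: 5·2 + 2·1 + 14·2.

45 40 26
12 66 17
30 35 34
44 25 46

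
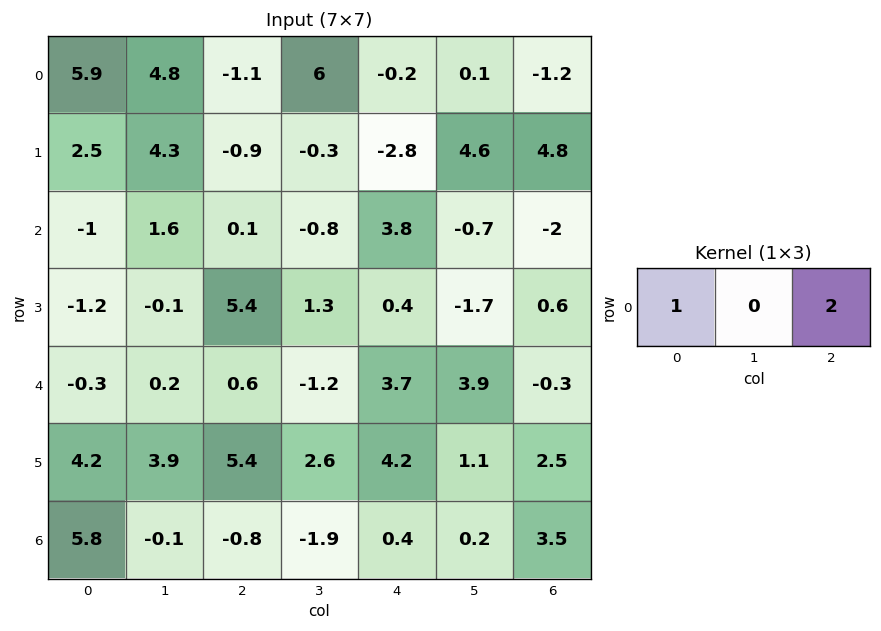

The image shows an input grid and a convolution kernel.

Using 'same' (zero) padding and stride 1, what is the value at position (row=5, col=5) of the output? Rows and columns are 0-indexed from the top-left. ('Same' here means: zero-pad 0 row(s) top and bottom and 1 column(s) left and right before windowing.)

9.2

The receptive field on the zero-padded input at this output position is [4.2 1.1 2.5]. Elementwise product with the kernel and sum: 4.2·1 + 2.5·2.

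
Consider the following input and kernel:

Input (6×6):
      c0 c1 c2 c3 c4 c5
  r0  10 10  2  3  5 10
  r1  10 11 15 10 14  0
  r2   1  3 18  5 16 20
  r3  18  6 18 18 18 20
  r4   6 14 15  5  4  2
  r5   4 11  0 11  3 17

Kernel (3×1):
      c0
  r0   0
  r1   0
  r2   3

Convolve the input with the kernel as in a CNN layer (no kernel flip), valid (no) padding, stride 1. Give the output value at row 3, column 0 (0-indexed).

12

The receptive field on the input at this output position is [18 / 6 / 4]. Elementwise product with the kernel and sum: 4·3.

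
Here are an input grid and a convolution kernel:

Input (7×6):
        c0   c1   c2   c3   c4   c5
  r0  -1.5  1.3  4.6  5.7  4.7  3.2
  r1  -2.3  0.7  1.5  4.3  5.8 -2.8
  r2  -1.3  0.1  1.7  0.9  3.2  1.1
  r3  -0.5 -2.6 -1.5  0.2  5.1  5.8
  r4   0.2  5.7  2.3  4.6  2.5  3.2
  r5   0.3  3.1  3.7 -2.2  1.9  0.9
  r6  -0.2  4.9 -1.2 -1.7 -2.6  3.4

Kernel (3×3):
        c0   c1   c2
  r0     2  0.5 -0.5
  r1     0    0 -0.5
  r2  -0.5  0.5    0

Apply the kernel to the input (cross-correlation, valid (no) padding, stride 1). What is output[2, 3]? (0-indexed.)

The receptive field on the input at this output position is [0.9 3.2 1.1 / 0.2 5.1 5.8 / 4.6 2.5 3.2]. Elementwise product with the kernel and sum: 0.9·2 + 3.2·0.5 + 1.1·-0.5 + 5.8·-0.5 + 4.6·-0.5 + 2.5·0.5.

-1.1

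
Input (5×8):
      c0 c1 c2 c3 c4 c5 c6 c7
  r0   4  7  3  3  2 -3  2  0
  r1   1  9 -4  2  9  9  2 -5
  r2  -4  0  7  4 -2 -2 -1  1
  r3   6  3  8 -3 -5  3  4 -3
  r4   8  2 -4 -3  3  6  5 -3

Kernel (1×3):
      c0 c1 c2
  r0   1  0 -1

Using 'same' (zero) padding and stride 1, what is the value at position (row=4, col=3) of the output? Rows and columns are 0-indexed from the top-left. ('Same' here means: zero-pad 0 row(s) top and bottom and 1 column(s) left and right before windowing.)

The receptive field on the zero-padded input at this output position is [-4 -3 3]. Elementwise product with the kernel and sum: -4·1 + 3·-1.

-7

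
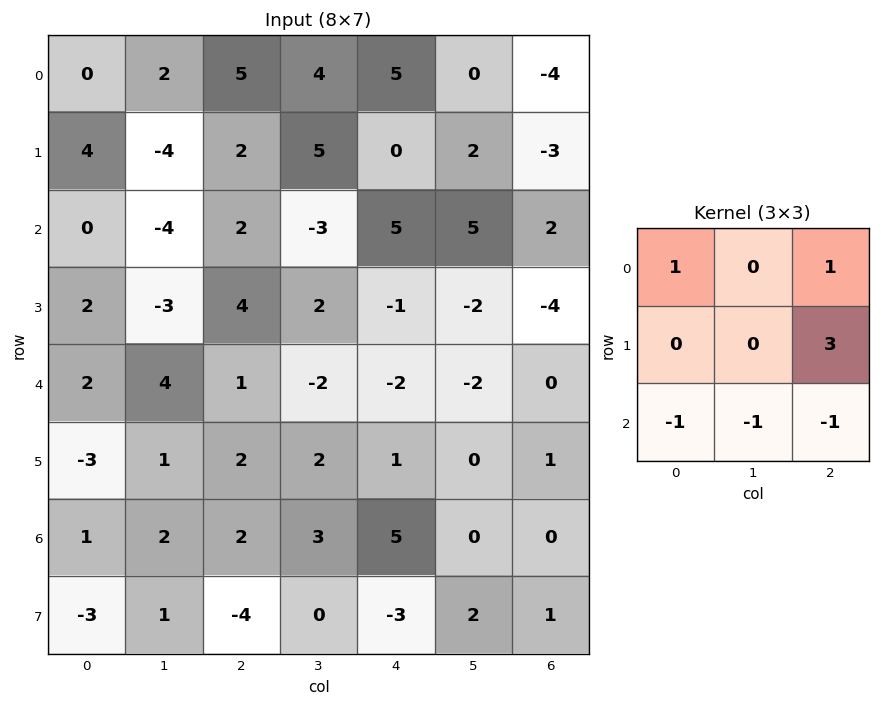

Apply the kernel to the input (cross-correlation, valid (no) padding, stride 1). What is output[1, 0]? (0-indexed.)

9

The receptive field on the input at this output position is [4 -4 2 / 0 -4 2 / 2 -3 4]. Elementwise product with the kernel and sum: 4·1 + 2·1 + 2·3 + 2·-1 + -3·-1 + 4·-1.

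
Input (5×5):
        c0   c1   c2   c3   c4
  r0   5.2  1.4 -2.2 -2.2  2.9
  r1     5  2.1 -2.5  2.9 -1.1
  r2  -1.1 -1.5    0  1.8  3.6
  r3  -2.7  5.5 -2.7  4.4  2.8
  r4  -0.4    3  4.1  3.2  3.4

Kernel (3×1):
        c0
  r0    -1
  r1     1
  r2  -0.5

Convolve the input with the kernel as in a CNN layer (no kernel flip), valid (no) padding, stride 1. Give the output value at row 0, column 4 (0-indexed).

-5.8

The receptive field on the input at this output position is [2.9 / -1.1 / 3.6]. Elementwise product with the kernel and sum: 2.9·-1 + -1.1·1 + 3.6·-0.5.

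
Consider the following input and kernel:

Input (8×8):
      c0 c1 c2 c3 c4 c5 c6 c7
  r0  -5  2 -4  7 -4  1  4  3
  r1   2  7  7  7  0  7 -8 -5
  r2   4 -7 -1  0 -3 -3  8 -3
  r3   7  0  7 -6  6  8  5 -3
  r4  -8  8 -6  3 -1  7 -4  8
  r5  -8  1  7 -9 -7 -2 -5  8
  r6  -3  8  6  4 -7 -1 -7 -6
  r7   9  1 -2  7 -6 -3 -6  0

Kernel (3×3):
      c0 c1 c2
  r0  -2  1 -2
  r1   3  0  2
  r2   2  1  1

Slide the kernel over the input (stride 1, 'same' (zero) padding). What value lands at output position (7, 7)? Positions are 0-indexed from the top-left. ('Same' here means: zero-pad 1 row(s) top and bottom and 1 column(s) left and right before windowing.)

The receptive field on the zero-padded input at this output position is [-7 -6 0 / -6 0 0 / 0 0 0]. Elementwise product with the kernel and sum: -7·-2 + -6·1 + 0·-2 + -6·3 + 0·2 + 0·2 + 0·1 + 0·1.

-10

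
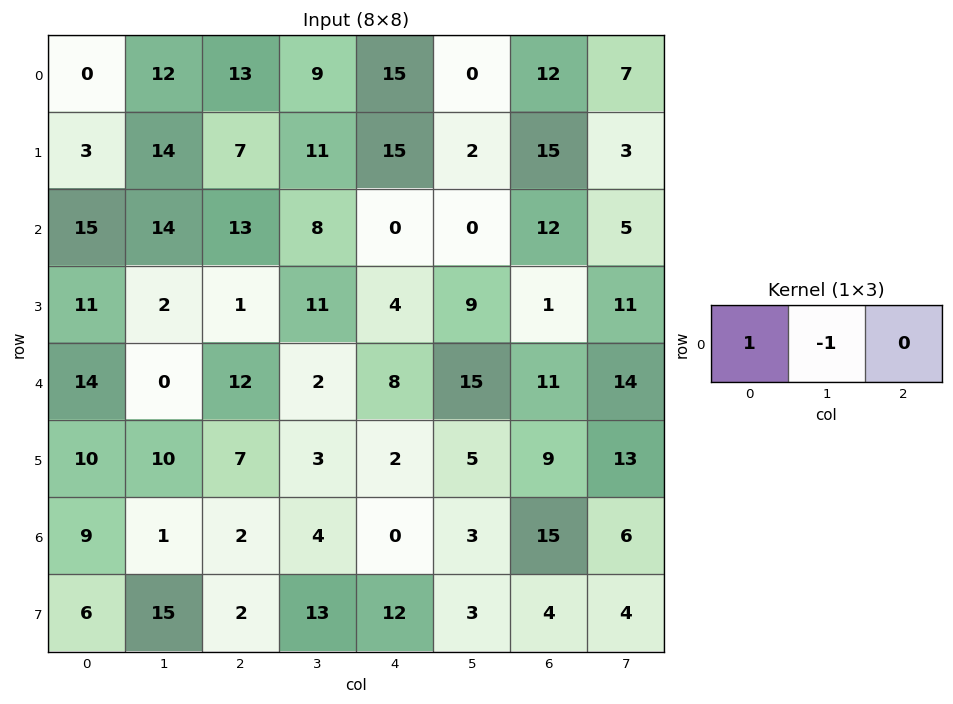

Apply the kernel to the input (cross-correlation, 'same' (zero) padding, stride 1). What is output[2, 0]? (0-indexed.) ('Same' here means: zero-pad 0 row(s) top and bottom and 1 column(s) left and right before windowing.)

-15

The receptive field on the zero-padded input at this output position is [0 15 14]. Elementwise product with the kernel and sum: 0·1 + 15·-1.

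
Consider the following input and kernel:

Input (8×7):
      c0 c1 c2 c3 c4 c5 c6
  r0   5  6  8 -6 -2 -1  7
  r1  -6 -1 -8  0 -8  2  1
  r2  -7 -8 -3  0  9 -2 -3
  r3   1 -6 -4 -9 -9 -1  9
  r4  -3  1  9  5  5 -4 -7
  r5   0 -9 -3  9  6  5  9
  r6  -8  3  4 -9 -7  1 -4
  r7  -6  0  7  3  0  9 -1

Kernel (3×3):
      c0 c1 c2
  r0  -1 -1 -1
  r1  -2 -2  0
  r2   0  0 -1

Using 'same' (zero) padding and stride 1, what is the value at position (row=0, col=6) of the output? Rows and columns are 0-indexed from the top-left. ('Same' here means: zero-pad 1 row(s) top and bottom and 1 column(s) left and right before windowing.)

The receptive field on the zero-padded input at this output position is [0 0 0 / -1 7 0 / 2 1 0]. Elementwise product with the kernel and sum: 0·-1 + 0·-1 + 0·-1 + -1·-2 + 7·-2 + 0·-1.

-12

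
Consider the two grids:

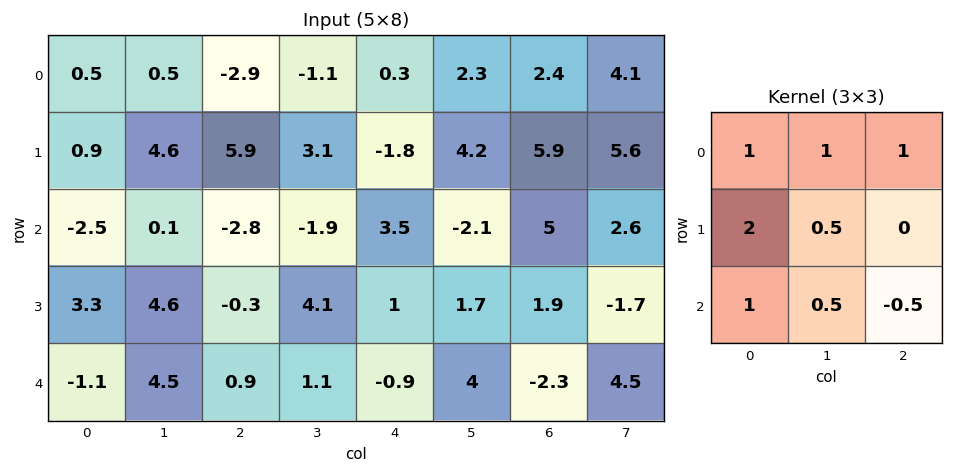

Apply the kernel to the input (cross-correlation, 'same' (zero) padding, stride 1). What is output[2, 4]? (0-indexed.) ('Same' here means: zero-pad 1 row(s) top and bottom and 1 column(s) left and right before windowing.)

The receptive field on the zero-padded input at this output position is [3.1 -1.8 4.2 / -1.9 3.5 -2.1 / 4.1 1 1.7]. Elementwise product with the kernel and sum: 3.1·1 + -1.8·1 + 4.2·1 + -1.9·2 + 3.5·0.5 + 4.1·1 + 1·0.5 + 1.7·-0.5.

7.2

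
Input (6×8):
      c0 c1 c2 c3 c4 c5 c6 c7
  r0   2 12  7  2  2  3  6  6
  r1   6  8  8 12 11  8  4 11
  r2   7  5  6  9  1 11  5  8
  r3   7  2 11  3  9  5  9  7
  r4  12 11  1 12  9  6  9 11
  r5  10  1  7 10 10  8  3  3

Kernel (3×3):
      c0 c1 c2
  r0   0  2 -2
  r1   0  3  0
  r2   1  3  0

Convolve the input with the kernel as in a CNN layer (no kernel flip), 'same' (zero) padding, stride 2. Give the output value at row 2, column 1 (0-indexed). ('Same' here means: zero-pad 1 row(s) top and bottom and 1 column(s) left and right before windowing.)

41

The receptive field on the zero-padded input at this output position is [2 11 3 / 11 1 12 / 1 7 10]. Elementwise product with the kernel and sum: 11·2 + 3·-2 + 1·3 + 1·1 + 7·3.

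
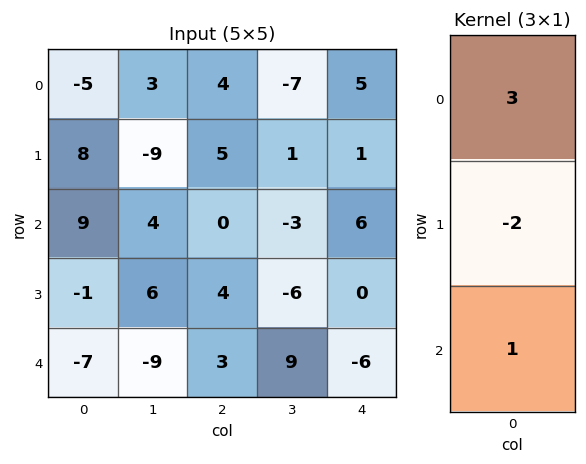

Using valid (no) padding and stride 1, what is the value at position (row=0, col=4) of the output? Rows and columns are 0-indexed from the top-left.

19

The receptive field on the input at this output position is [5 / 1 / 6]. Elementwise product with the kernel and sum: 5·3 + 1·-2 + 6·1.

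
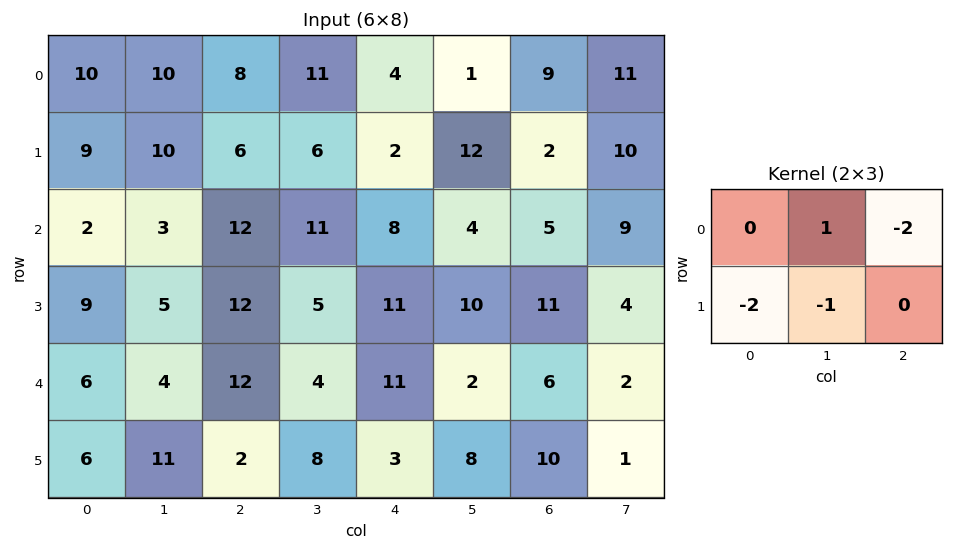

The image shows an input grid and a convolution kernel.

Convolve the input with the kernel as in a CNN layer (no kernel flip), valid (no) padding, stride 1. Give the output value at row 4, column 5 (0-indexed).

The receptive field on the input at this output position is [2 6 2 / 8 10 1]. Elementwise product with the kernel and sum: 6·1 + 2·-2 + 8·-2 + 10·-1.

-24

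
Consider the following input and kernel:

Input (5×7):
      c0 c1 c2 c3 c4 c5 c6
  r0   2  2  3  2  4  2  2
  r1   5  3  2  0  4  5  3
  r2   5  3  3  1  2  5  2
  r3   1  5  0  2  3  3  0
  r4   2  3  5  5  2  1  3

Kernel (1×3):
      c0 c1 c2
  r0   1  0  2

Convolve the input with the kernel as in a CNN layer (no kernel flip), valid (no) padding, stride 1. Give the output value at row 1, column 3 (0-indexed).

The receptive field on the input at this output position is [0 4 5]. Elementwise product with the kernel and sum: 0·1 + 5·2.

10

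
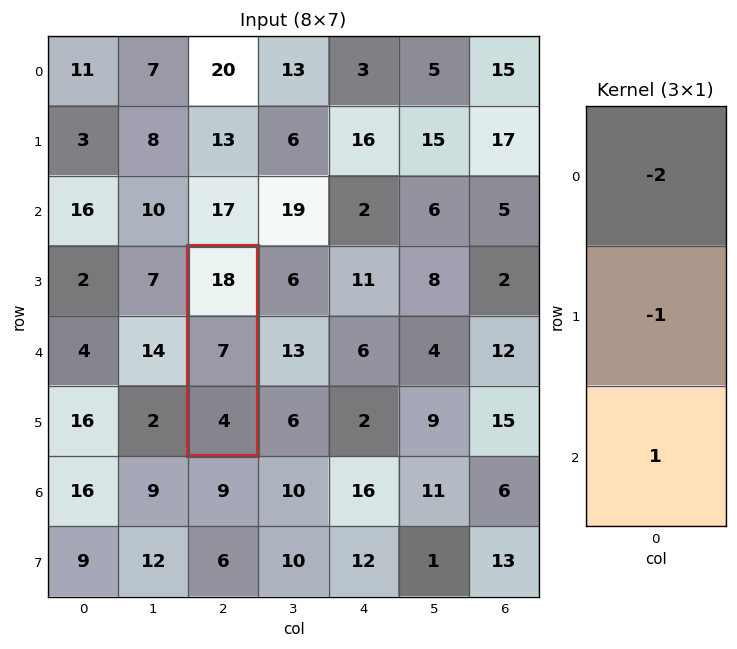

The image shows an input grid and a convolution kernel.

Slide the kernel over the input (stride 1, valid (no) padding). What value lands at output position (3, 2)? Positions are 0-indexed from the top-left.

The receptive field on the input at this output position is [18 / 7 / 4]. Elementwise product with the kernel and sum: 18·-2 + 7·-1 + 4·1.

-39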